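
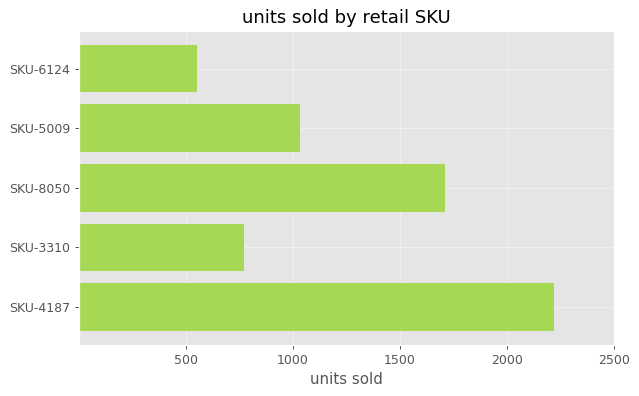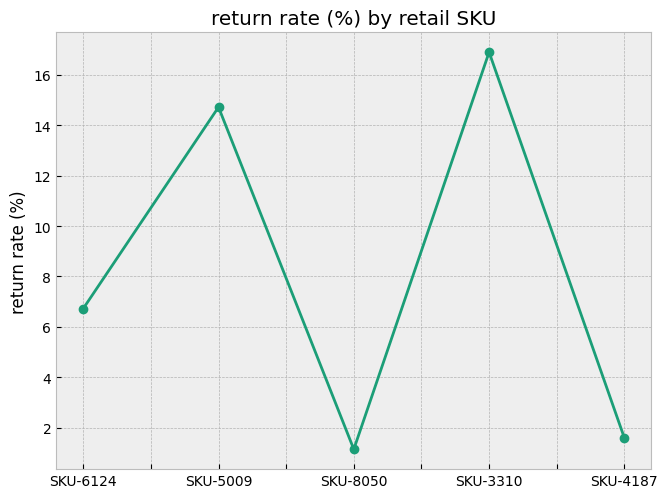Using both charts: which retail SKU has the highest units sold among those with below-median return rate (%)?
SKU-4187

Chart 2 median return rate (%) ≈ 6; below-median retail SKUs: SKU-8050, SKU-4187. Among those, SKU-4187 has the highest units sold (≈ 2000).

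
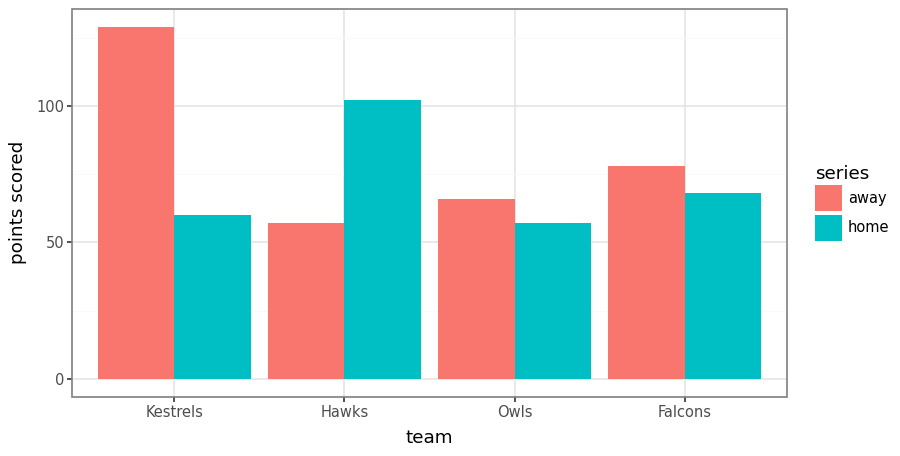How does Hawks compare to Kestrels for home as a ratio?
Hawks ≈ 100, Kestrels ≈ 60; 100/60 ≈ 1.67.

≈ 1.67×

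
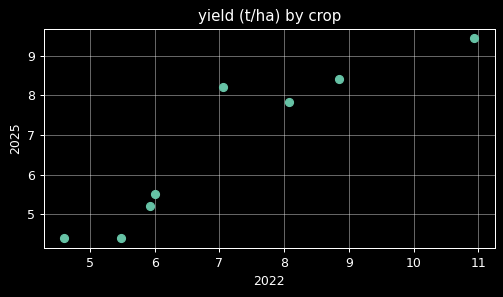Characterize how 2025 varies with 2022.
Points are positively correlated; strong (|r| ≈ 0.9).

positive, strong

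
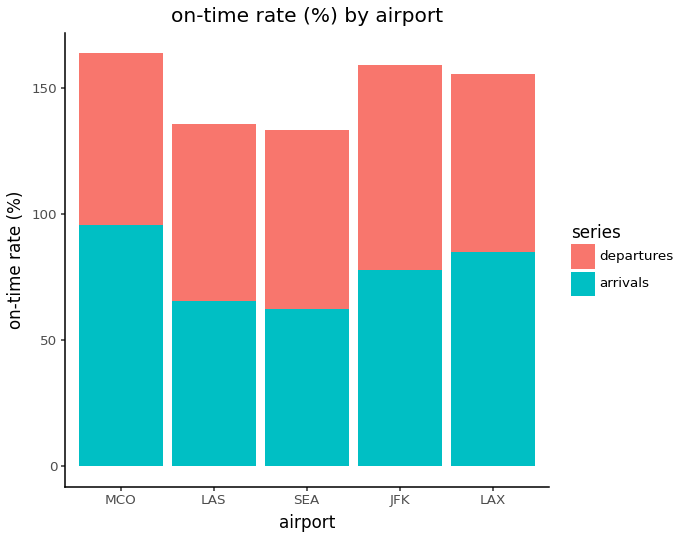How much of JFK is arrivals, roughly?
≈ 80

arrivals top ≈ 80, bottom ≈ 0; segment ≈ 80.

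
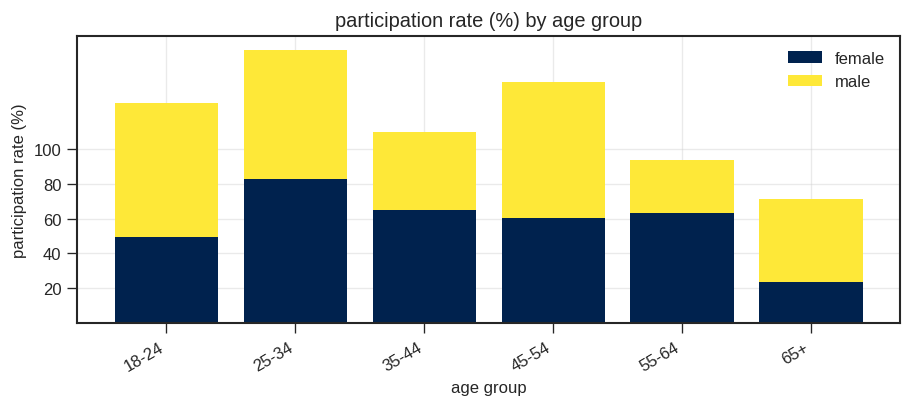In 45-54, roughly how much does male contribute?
≈ 80

male top ≈ 140, bottom ≈ 60; segment ≈ 80.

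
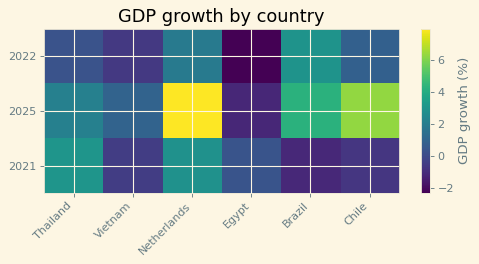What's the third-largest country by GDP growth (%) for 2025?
Top 4 for 2025: Netherlands ≈ 8, Chile ≈ 6, Brazil ≈ 4, Thailand ≈ 2.

Brazil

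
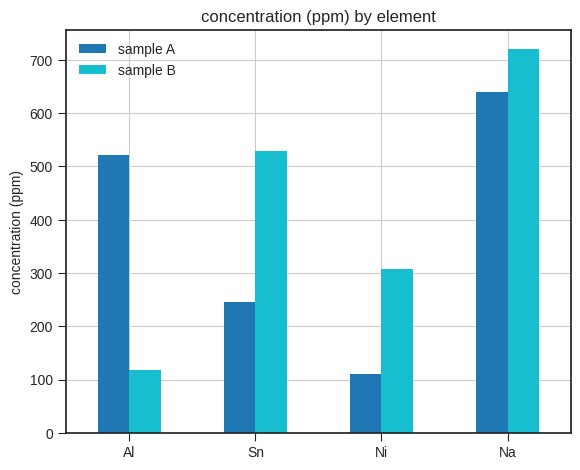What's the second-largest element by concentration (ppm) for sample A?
Al

Top 3 for sample A: Na ≈ 600, Al ≈ 500, Sn ≈ 200.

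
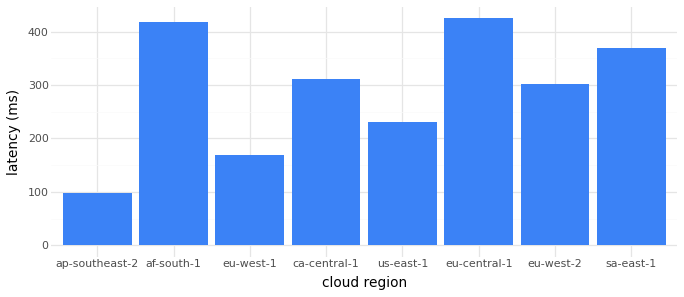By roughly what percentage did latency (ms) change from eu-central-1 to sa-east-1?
eu-central-1 ≈ 400, sa-east-1 ≈ 350; (350 − 400) / 400 ≈ -12.5%.

≈ -12.5%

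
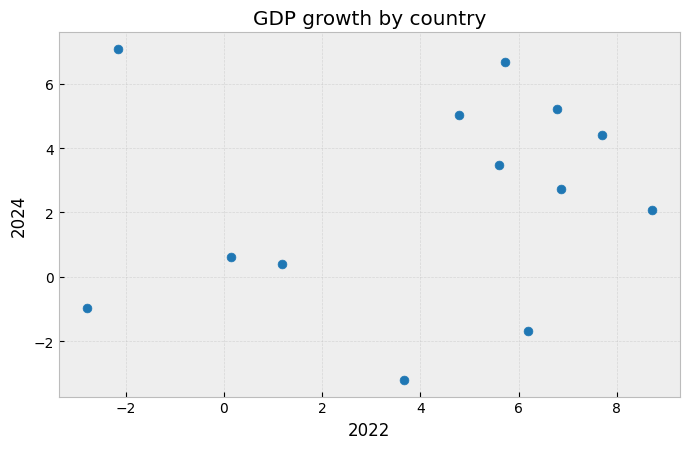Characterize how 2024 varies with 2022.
Points are roughly uncorrelated; weak (|r| ≈ 0.2).

no clear correlation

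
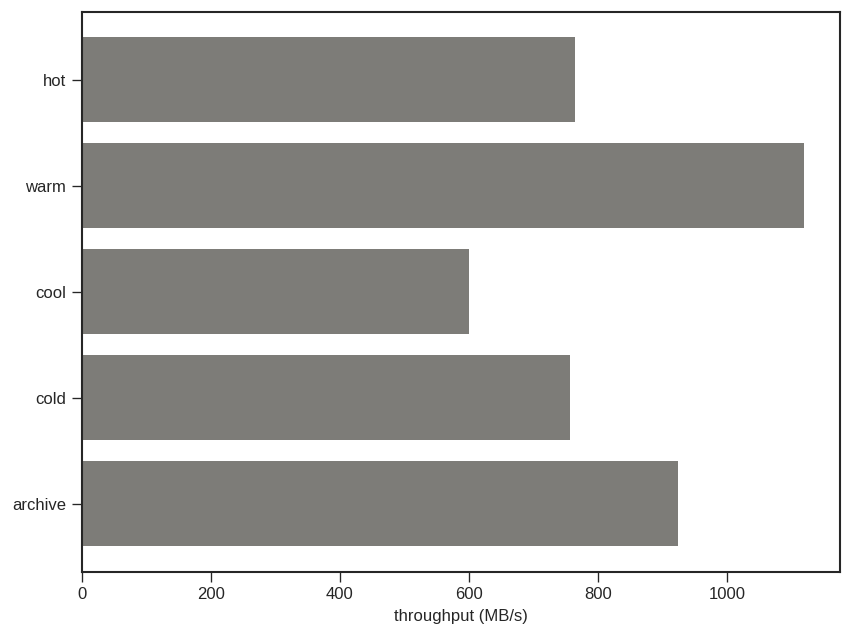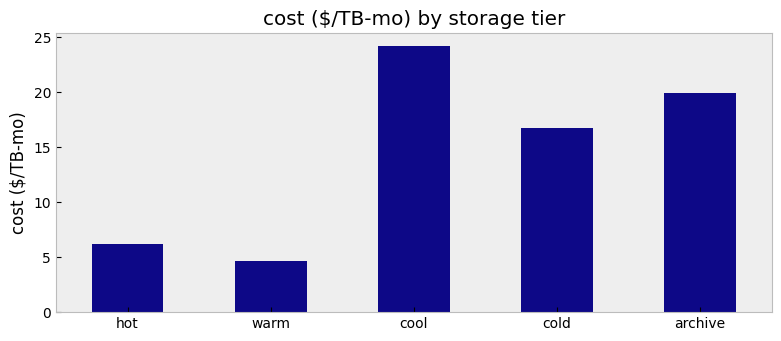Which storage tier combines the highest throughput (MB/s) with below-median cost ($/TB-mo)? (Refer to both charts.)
Chart 2 median cost ($/TB-mo) ≈ 15; below-median storage tiers: hot, warm. Among those, warm has the highest throughput (MB/s) (≈ 1200).

warm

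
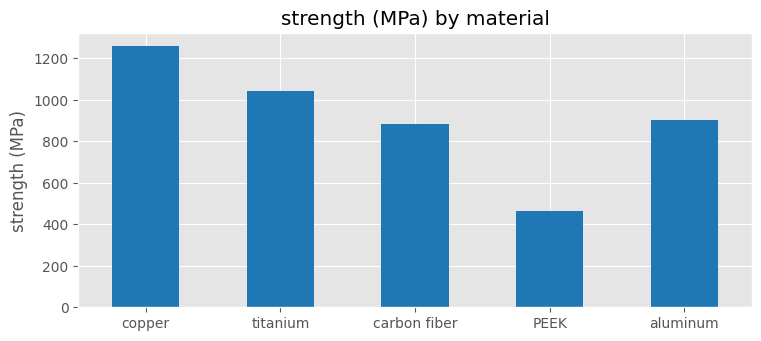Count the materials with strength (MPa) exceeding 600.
Above 600: copper, titanium, carbon fiber, aluminum.

4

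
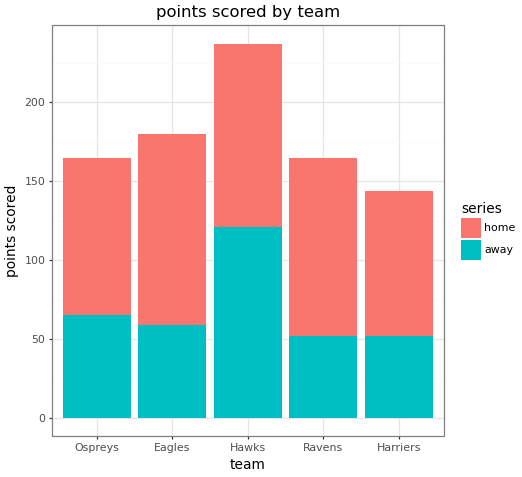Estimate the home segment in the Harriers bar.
home top ≈ 140, bottom ≈ 60; segment ≈ 80.

≈ 80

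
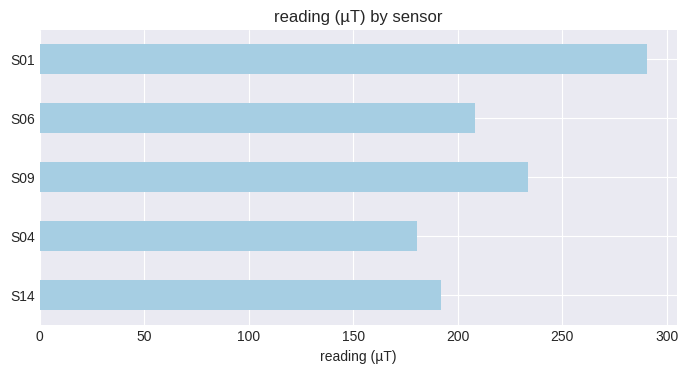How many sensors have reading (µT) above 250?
1

Above 250: S01.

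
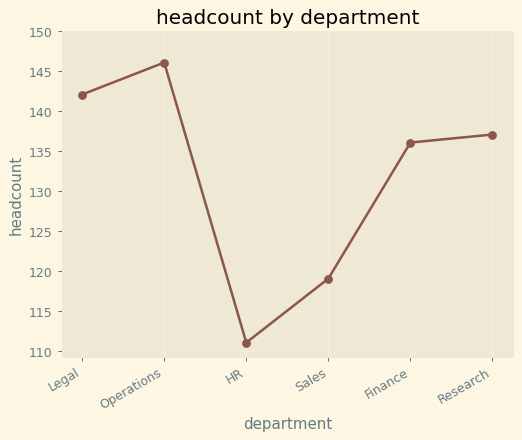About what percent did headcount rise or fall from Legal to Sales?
Legal ≈ 140, Sales ≈ 120; (120 − 140) / 140 ≈ -14.3%.

≈ -14.3%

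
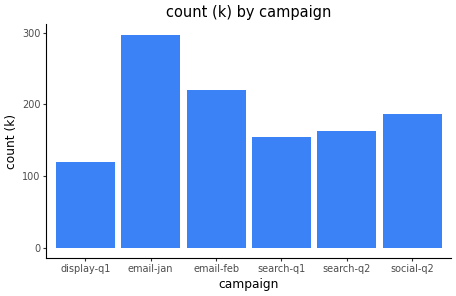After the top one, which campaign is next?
email-feb

Top 3: email-jan ≈ 300, email-feb ≈ 225, social-q2 ≈ 175.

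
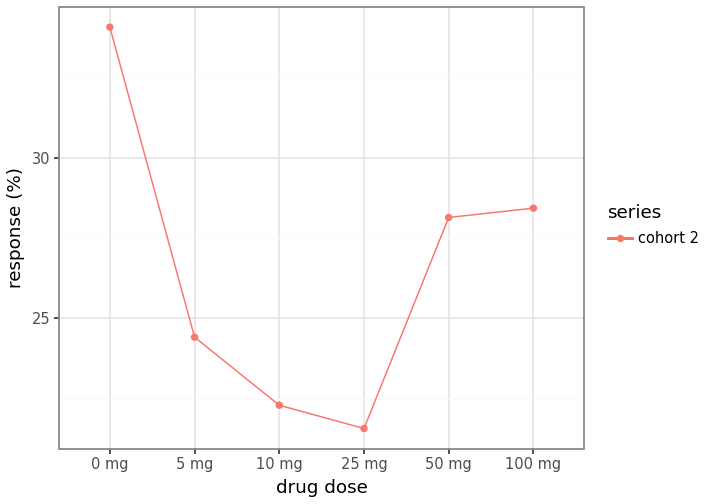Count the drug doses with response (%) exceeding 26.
Above 26: 0 mg, 50 mg, 100 mg.

3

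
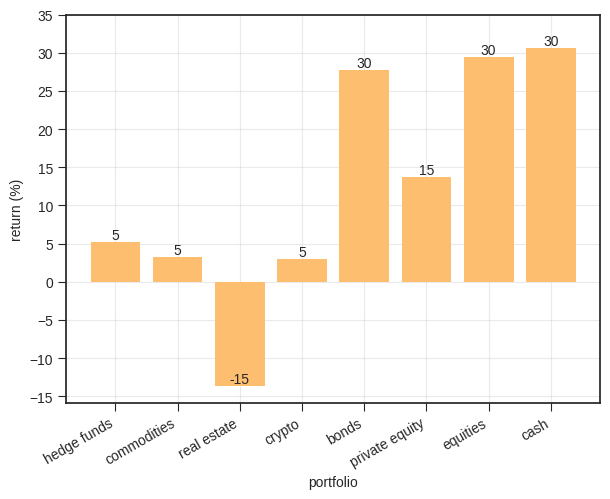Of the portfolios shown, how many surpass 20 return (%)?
Above 20: bonds, equities, cash.

3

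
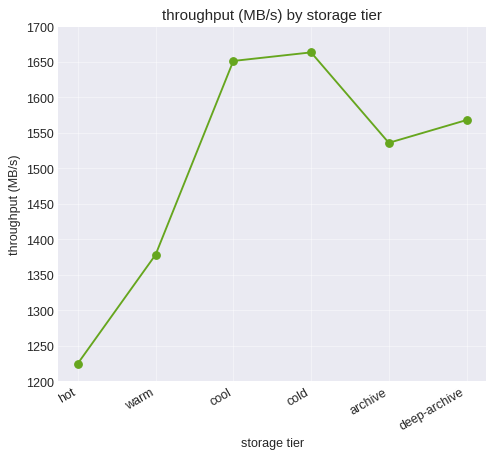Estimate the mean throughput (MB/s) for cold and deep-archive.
(1650 + 1550) / 2 ≈ 1600.

≈ 1600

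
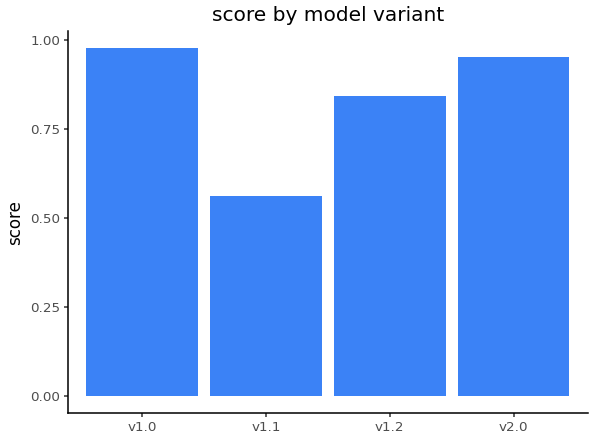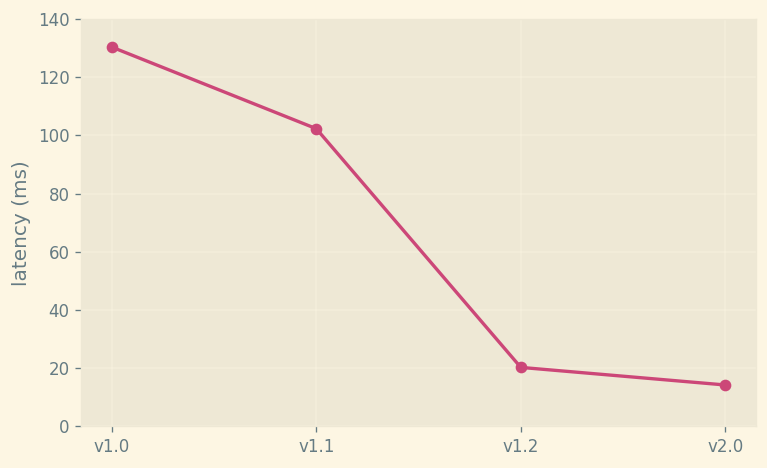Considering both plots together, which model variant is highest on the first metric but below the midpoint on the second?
Chart 2 median latency (ms) ≈ 60; below-median model variants: v1.2, v2.0. Among those, v2.0 has the highest score (≈ 1).

v2.0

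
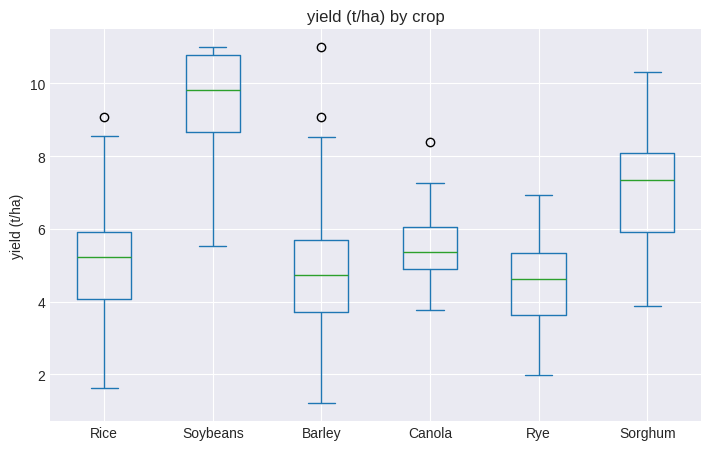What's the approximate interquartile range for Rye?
≈ 2.0

Q3 ≈ 5.5, Q1 ≈ 3.5; IQR ≈ 2.0.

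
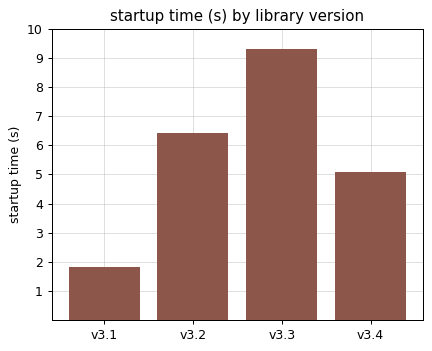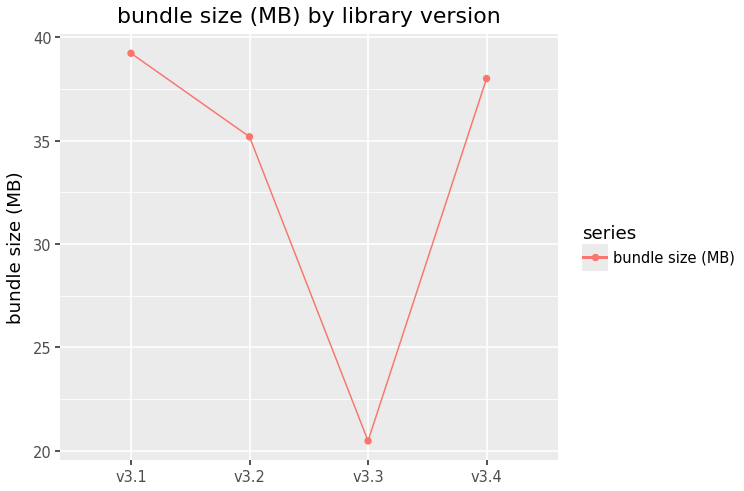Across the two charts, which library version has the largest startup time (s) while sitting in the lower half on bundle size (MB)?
v3.3

Chart 2 median bundle size (MB) ≈ 35; below-median library versions: v3.2, v3.3. Among those, v3.3 has the highest startup time (s) (≈ 9).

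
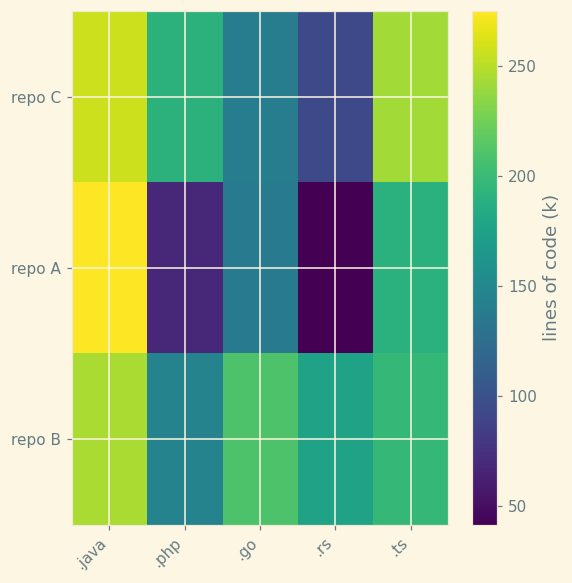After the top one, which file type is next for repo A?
.ts

Top 3 for repo A: .java ≈ 280, .ts ≈ 200, .go ≈ 140.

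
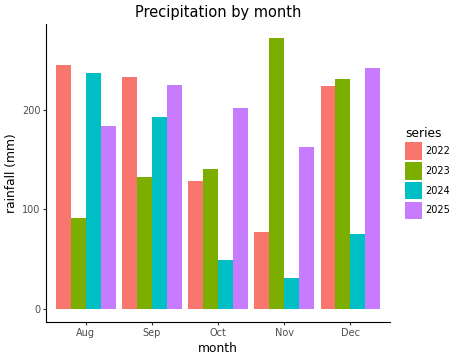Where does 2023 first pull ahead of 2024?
Oct

Sep: 2023 ≈ 125 vs 2024 ≈ 200 (not yet); Oct: 2023 ≈ 150 vs 2024 ≈ 50 (first crossover).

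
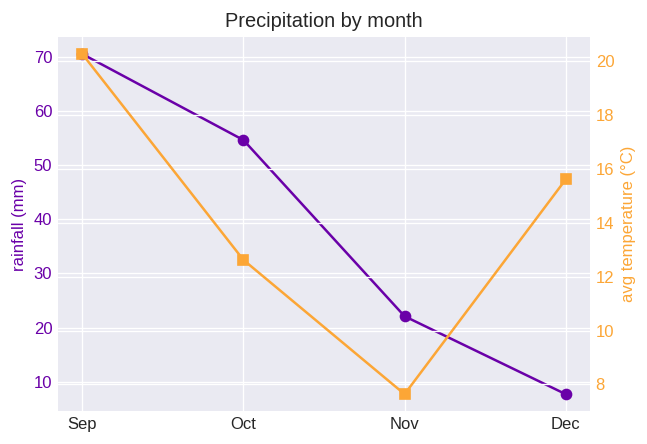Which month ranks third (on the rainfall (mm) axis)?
Nov

Top 4 (on the rainfall (mm) axis): Sep ≈ 70, Oct ≈ 50, Nov ≈ 20, Dec ≈ 10.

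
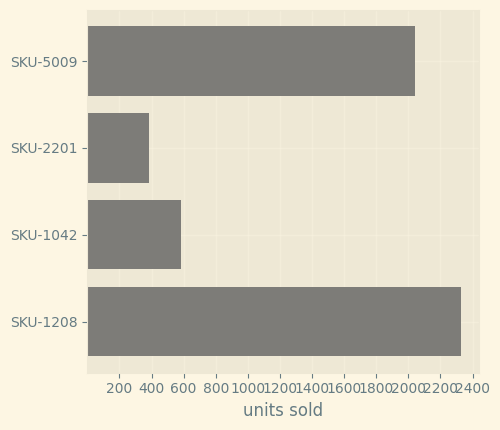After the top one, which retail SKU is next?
SKU-5009

Top 3: SKU-1208 ≈ 2400, SKU-5009 ≈ 2000, SKU-1042 ≈ 600.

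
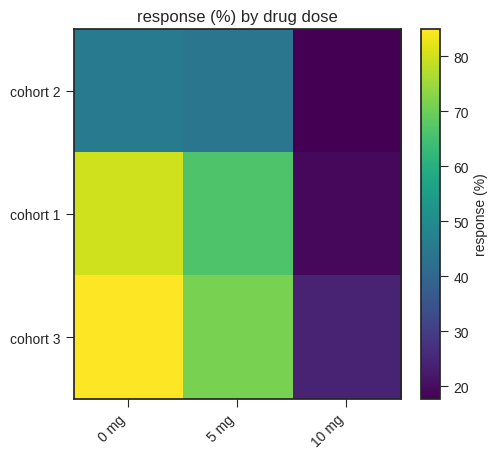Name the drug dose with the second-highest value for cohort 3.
Top 3 for cohort 3: 0 mg ≈ 80, 5 mg ≈ 70, 10 mg ≈ 20.

5 mg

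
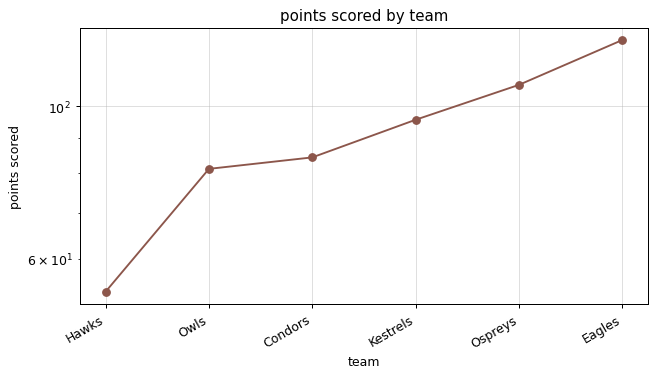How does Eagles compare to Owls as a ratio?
Eagles ≈ 120, Owls ≈ 80; 120/80 ≈ 1.5.

≈ 1.5×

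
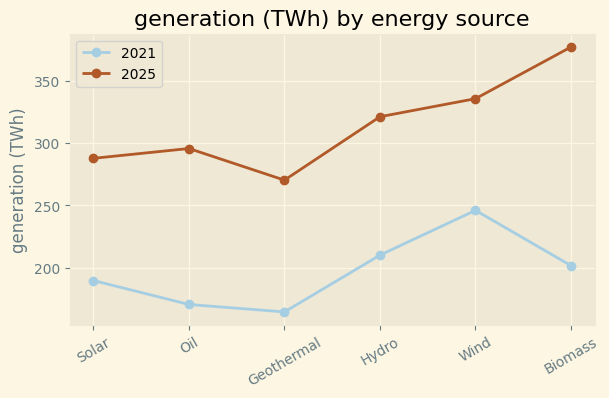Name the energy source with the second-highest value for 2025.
Wind

Top 3 for 2025: Biomass ≈ 380, Wind ≈ 340, Hydro ≈ 320.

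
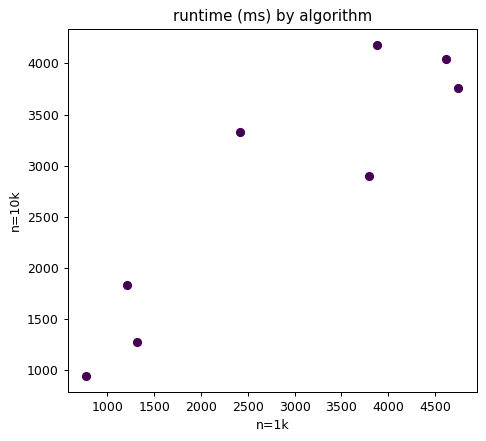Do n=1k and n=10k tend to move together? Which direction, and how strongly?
Points are positively correlated; strong (|r| ≈ 0.9).

positive, strong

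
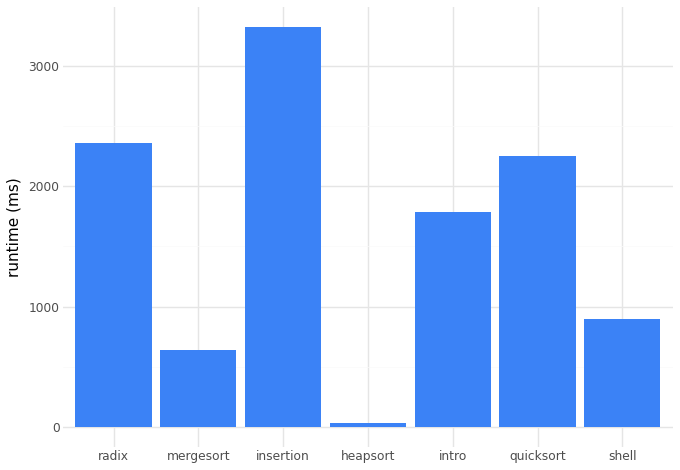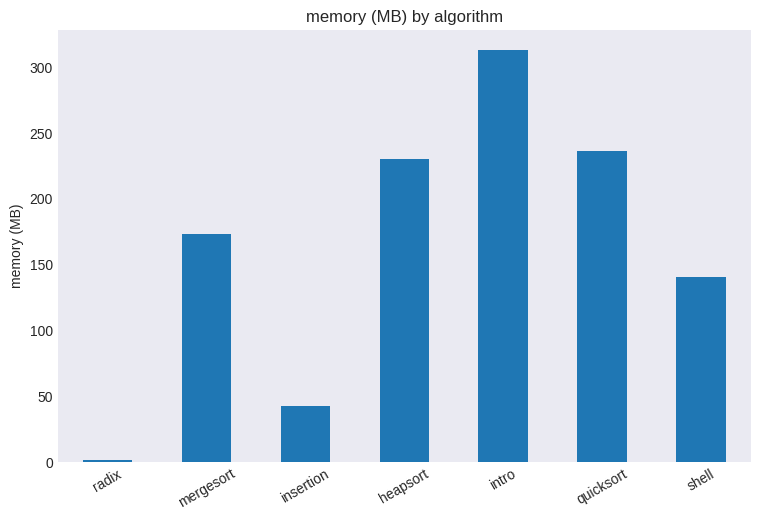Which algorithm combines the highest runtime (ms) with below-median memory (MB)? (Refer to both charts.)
insertion

Chart 2 median memory (MB) ≈ 150; below-median algorithms: radix, insertion, shell. Among those, insertion has the highest runtime (ms) (≈ 3500).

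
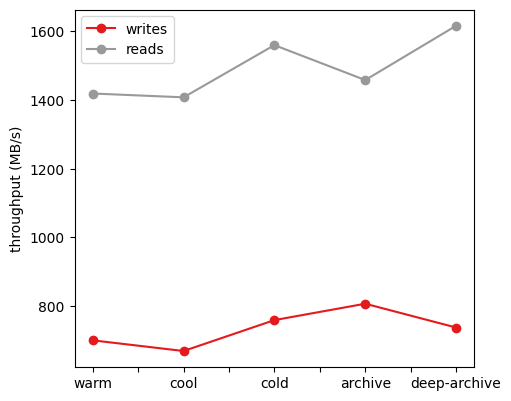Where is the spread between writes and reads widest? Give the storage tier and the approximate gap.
deep-archive: writes ≈ 700, reads ≈ 1600 → gap ≈ 900. Next-largest (cold) is only ≈ 800.

deep-archive, ≈ 900 MB/s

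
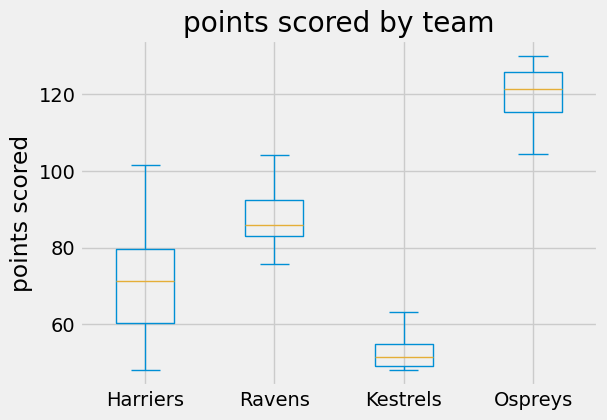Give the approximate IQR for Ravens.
≈ 10

Q3 ≈ 90, Q1 ≈ 80; IQR ≈ 10.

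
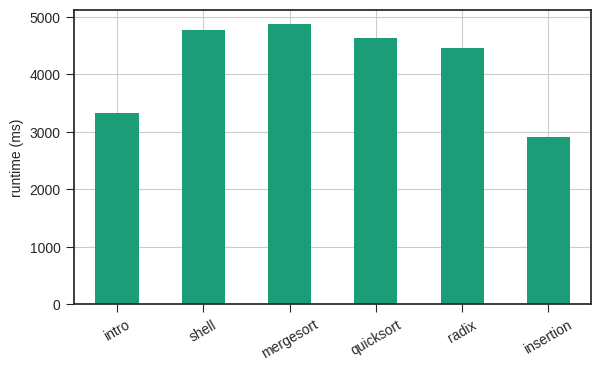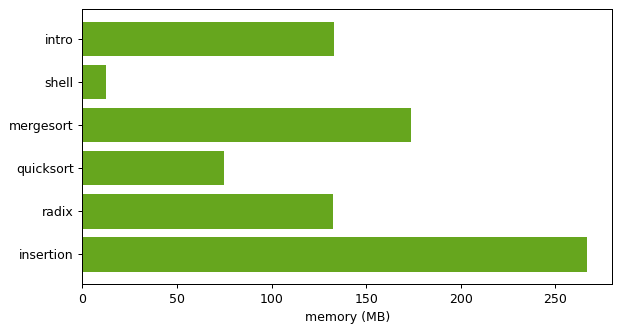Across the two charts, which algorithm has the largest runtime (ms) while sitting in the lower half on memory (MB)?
shell

Chart 2 median memory (MB) ≈ 125; below-median algorithms: shell, quicksort, radix. Among those, shell has the highest runtime (ms) (≈ 5000).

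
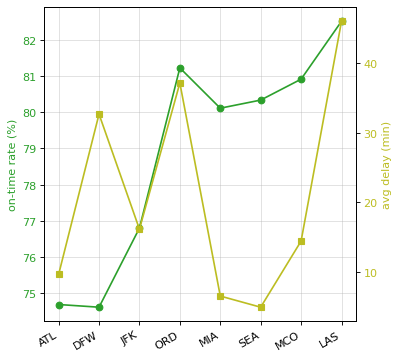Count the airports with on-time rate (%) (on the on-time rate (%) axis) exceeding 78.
5

Above 78: ORD, MIA, SEA, MCO, LAS.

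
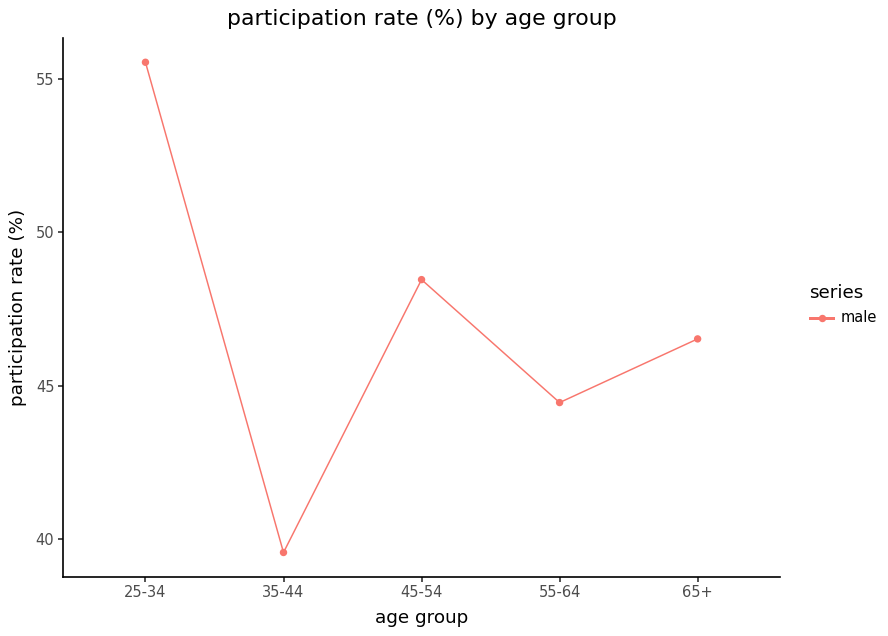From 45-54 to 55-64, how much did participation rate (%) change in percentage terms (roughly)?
45-54 ≈ 48, 55-64 ≈ 44; (44 − 48) / 48 ≈ -8.3%.

≈ -8.3%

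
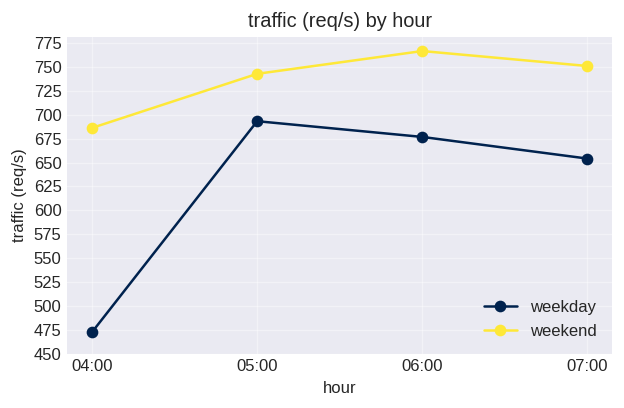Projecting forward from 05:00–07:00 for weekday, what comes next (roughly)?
Last three: 700, 675, 650 → slope ≈ -25/step → next ≈ 625.

≈ 625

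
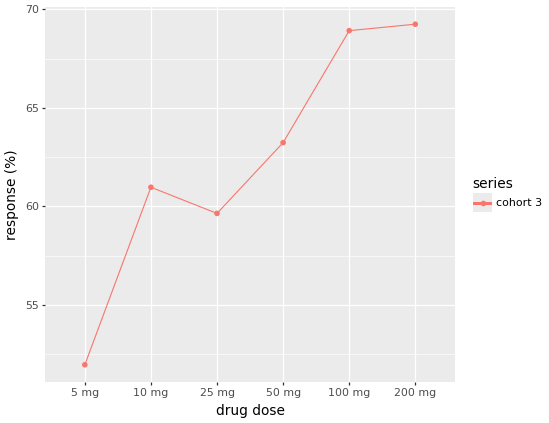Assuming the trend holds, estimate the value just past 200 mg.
Last three: 64, 68, 70 → slope ≈ 3/step → next ≈ 73.

≈ 73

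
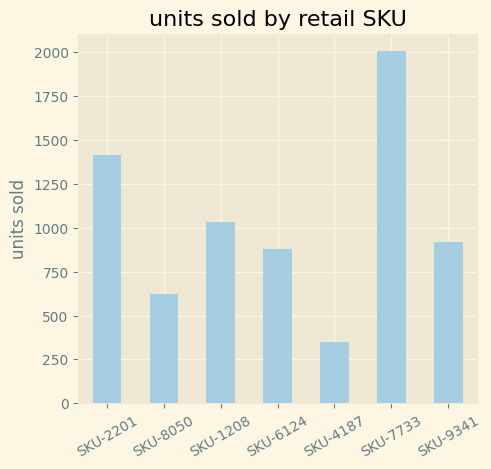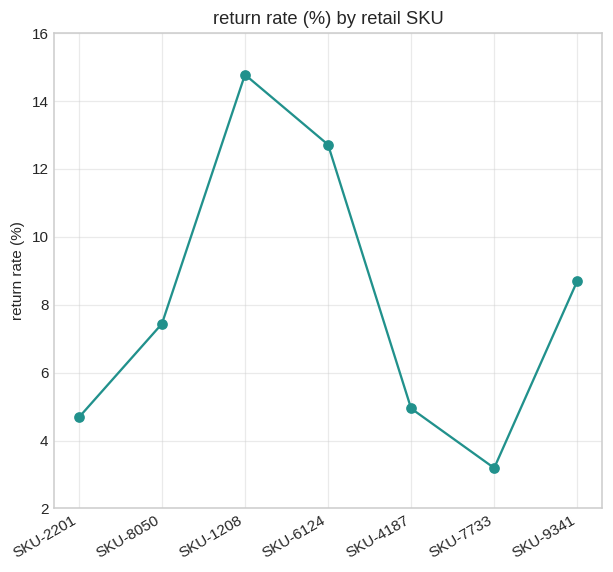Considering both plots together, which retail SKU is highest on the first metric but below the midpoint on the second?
SKU-7733

Chart 2 median return rate (%) ≈ 8; below-median retail SKUs: SKU-2201, SKU-4187, SKU-7733. Among those, SKU-7733 has the highest units sold (≈ 2000).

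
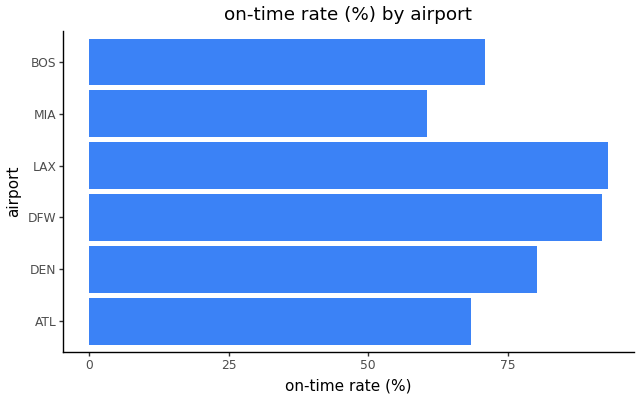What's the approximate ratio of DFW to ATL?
≈ 1.29×

DFW ≈ 90, ATL ≈ 70; 90/70 ≈ 1.29.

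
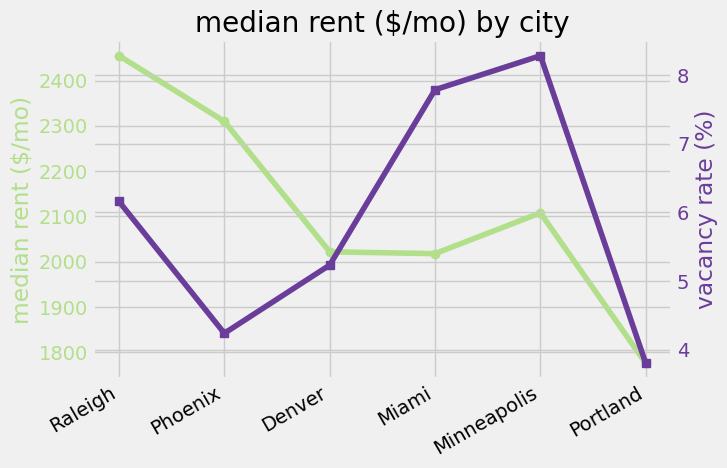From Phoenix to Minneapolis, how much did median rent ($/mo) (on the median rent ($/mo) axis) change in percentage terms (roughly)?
≈ -8.7%

Phoenix ≈ 2300, Minneapolis ≈ 2100; (2100 − 2300) / 2300 ≈ -8.7%.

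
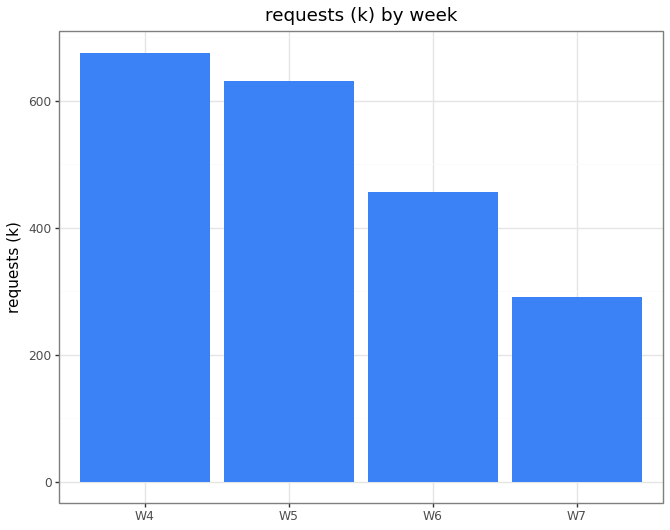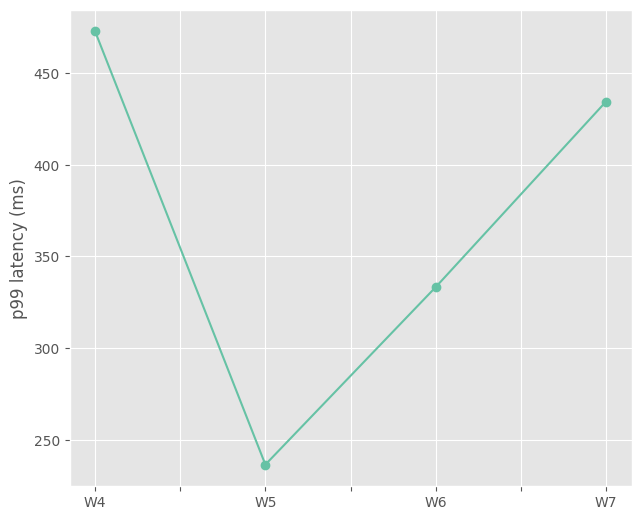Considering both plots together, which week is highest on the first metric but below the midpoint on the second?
Chart 2 median p99 latency (ms) ≈ 400; below-median weeks: W5, W6. Among those, W5 has the highest requests (k) (≈ 600).

W5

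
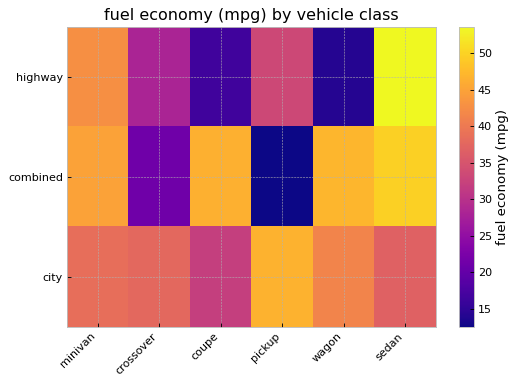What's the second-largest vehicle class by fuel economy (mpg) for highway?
Top 3 for highway: sedan ≈ 55, minivan ≈ 45, pickup ≈ 35.

minivan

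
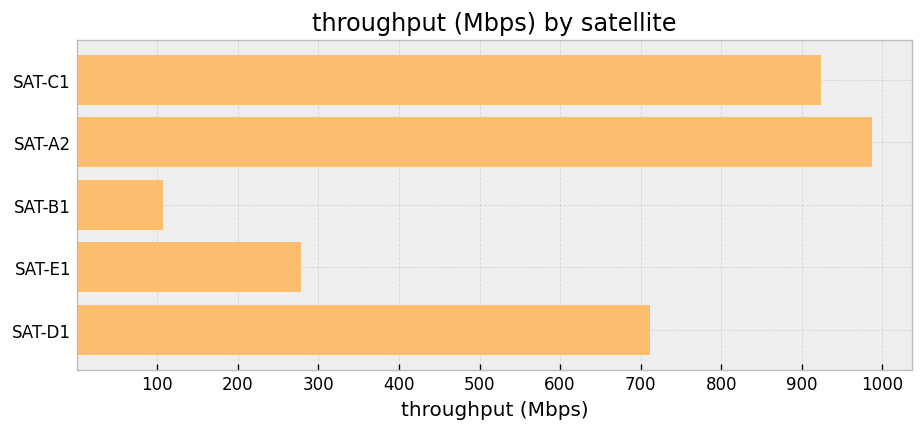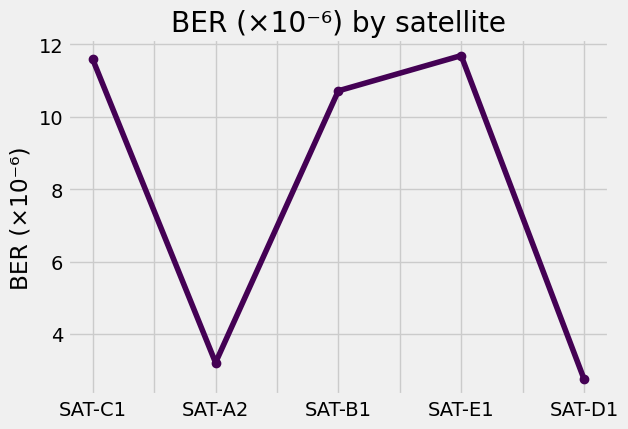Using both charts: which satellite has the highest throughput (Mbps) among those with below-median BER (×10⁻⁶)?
Chart 2 median BER (×10⁻⁶) ≈ 10; below-median satellites: SAT-A2, SAT-D1. Among those, SAT-A2 has the highest throughput (Mbps) (≈ 1000).

SAT-A2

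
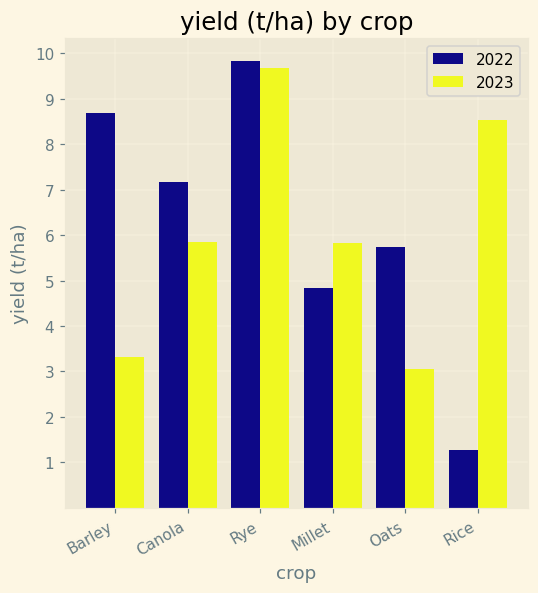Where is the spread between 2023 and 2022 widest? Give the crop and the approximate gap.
Rice, ≈ 8 t/ha

Rice: 2023 ≈ 9, 2022 ≈ 1 → gap ≈ 8. Next-largest (Barley) is only ≈ 6.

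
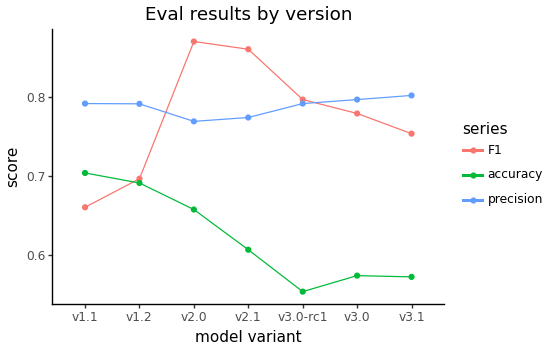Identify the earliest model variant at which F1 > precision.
v1.2: F1 ≈ 0.70 vs precision ≈ 0.80 (not yet); v2.0: F1 ≈ 0.85 vs precision ≈ 0.75 (first crossover).

v2.0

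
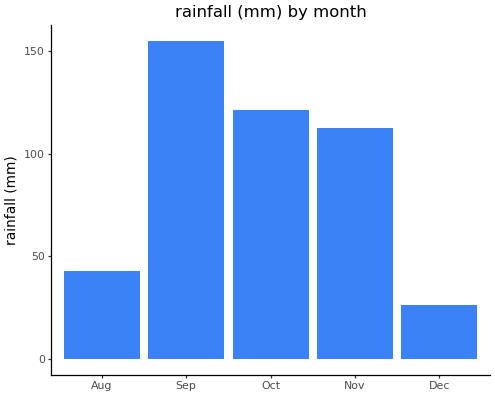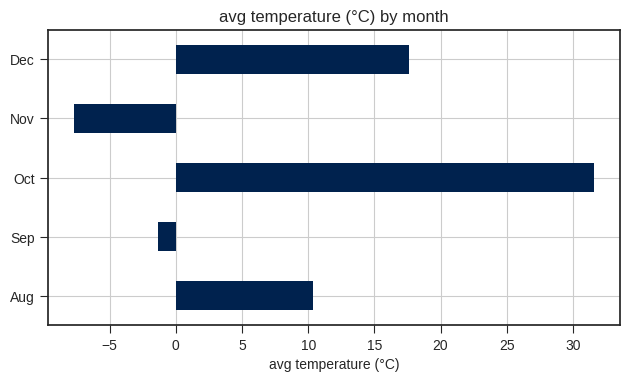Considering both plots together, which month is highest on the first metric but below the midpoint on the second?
Sep

Chart 2 median avg temperature (°C) ≈ 10; below-median months: Sep, Nov. Among those, Sep has the highest rainfall (mm) (≈ 160).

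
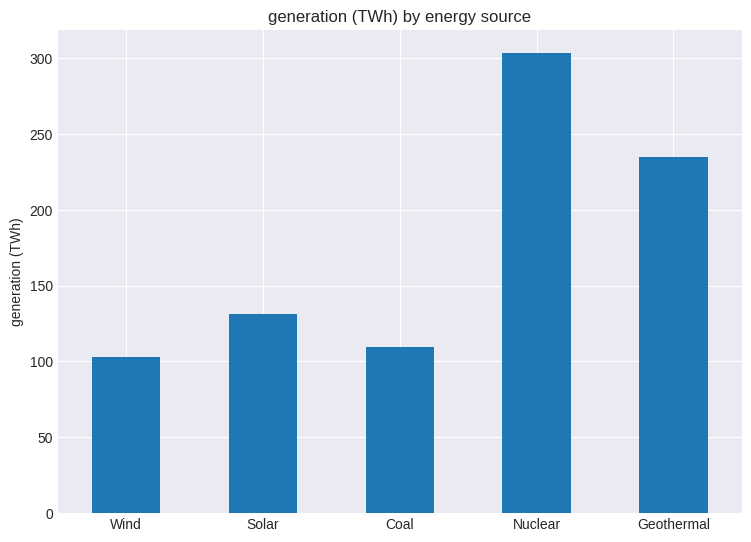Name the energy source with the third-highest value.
Solar

Top 4: Nuclear ≈ 300, Geothermal ≈ 250, Solar ≈ 150, Coal ≈ 100.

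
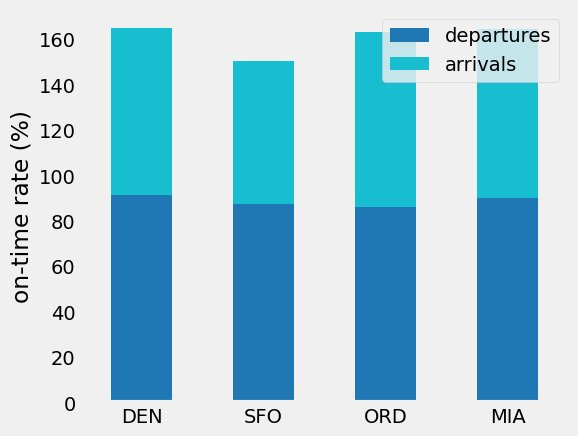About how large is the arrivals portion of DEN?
arrivals top ≈ 160, bottom ≈ 100; segment ≈ 60.

≈ 60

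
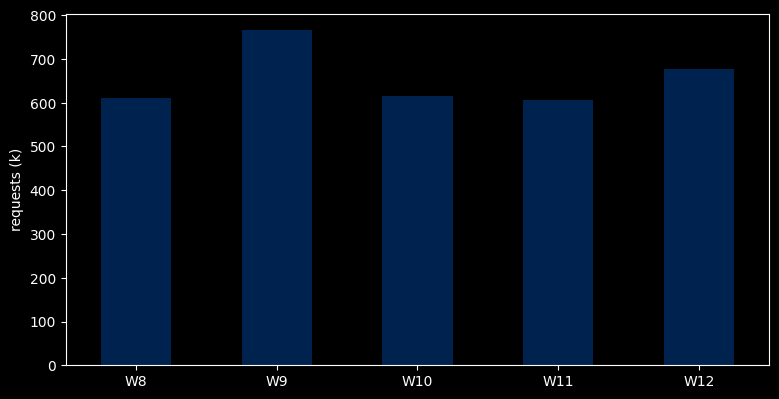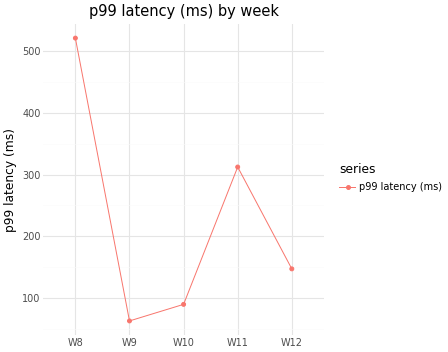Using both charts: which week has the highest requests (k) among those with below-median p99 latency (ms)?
Chart 2 median p99 latency (ms) ≈ 150; below-median weeks: W9, W10. Among those, W9 has the highest requests (k) (≈ 800).

W9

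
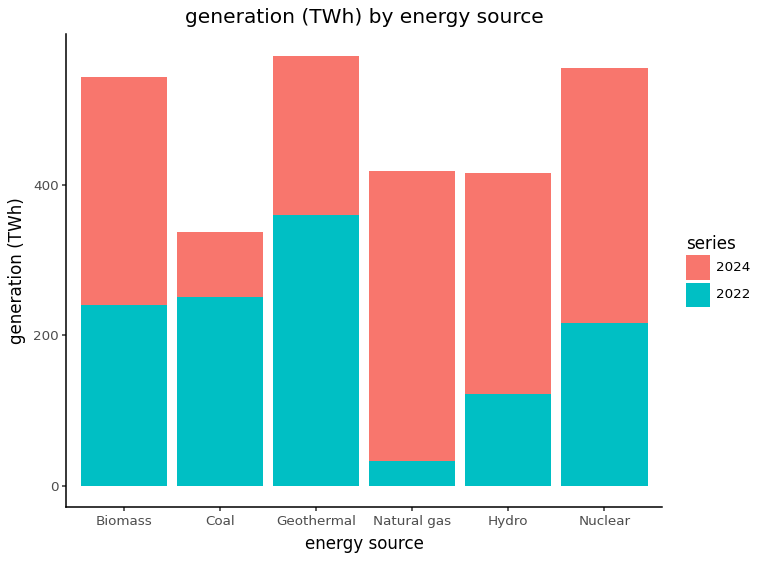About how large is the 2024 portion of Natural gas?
≈ 350

2024 top ≈ 400, bottom ≈ 50; segment ≈ 350.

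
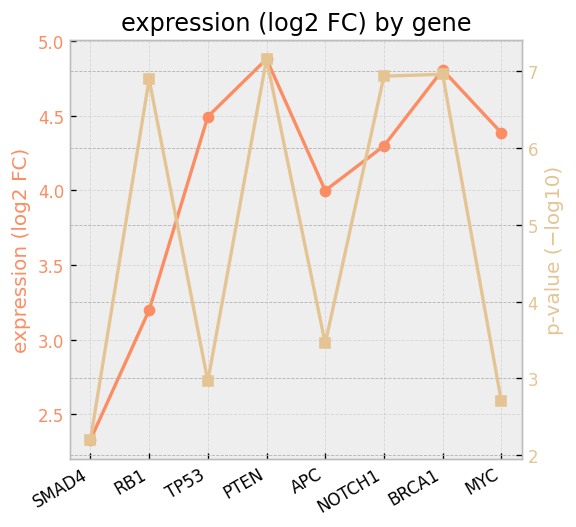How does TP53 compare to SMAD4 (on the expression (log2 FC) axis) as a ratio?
≈ 1.8×

TP53 ≈ 4.5, SMAD4 ≈ 2.5; 4.5/2.5 ≈ 1.8.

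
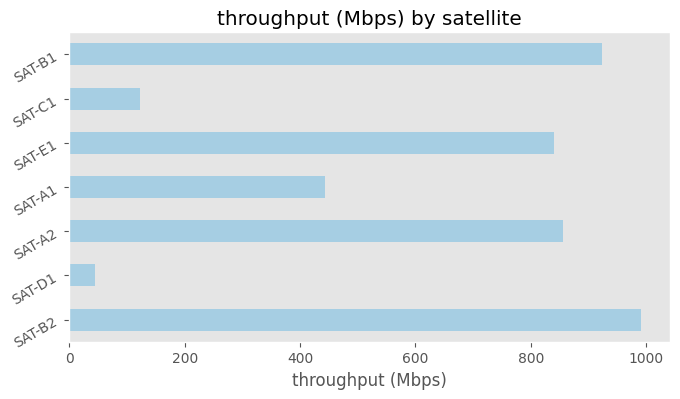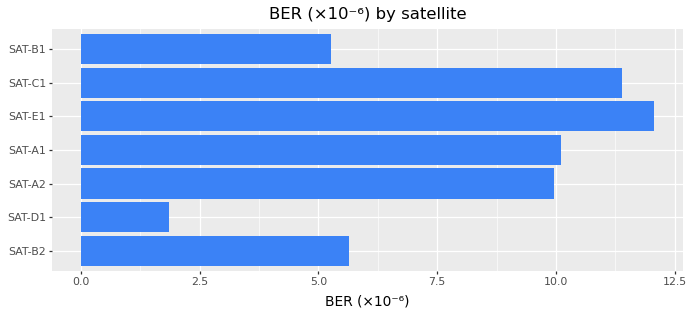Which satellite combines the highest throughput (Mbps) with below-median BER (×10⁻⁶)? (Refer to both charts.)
SAT-B2

Chart 2 median BER (×10⁻⁶) ≈ 10; below-median satellites: SAT-B2, SAT-D1, SAT-B1. Among those, SAT-B2 has the highest throughput (Mbps) (≈ 1000).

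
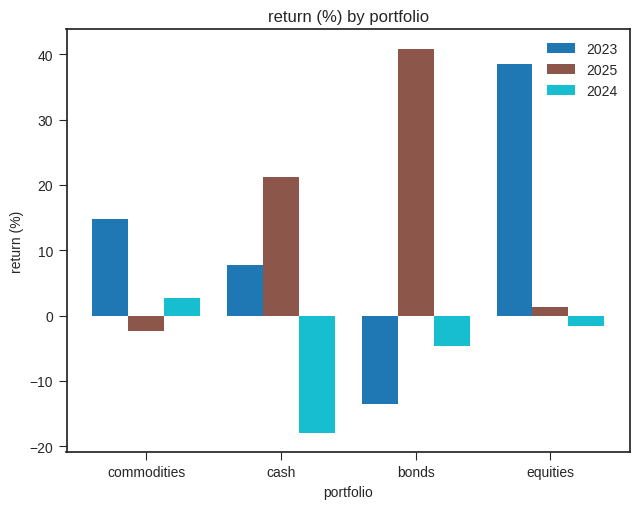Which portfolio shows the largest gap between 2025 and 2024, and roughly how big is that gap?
bonds: 2025 ≈ 40, 2024 ≈ -5 → gap ≈ 45. Next-largest (cash) is only ≈ 40.

bonds, ≈ 45 %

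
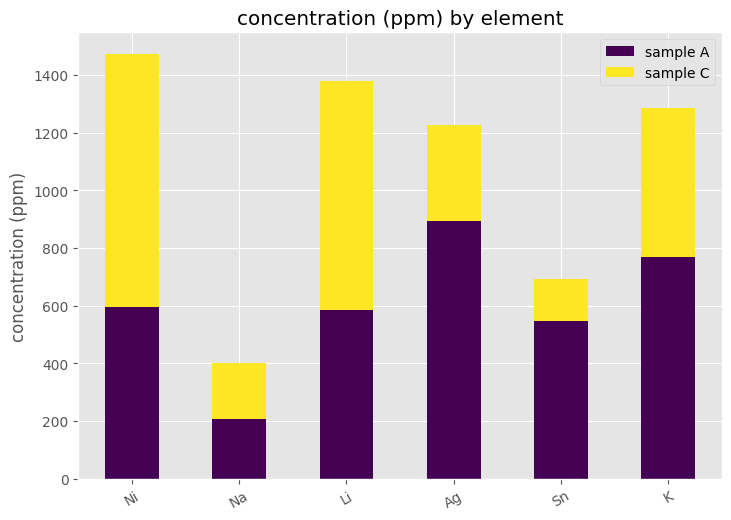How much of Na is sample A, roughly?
sample A top ≈ 200, bottom ≈ 0; segment ≈ 200.

≈ 200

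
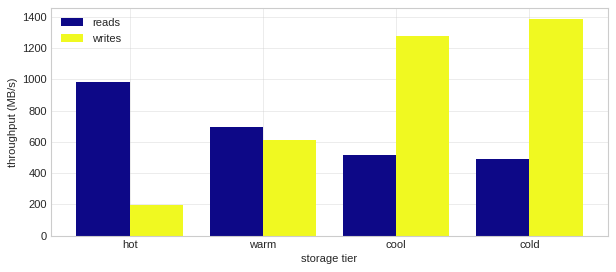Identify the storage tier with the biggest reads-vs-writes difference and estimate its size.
cold: reads ≈ 400, writes ≈ 1400 → gap ≈ 1000. Next-largest (hot) is only ≈ 800.

cold, ≈ 1000 MB/s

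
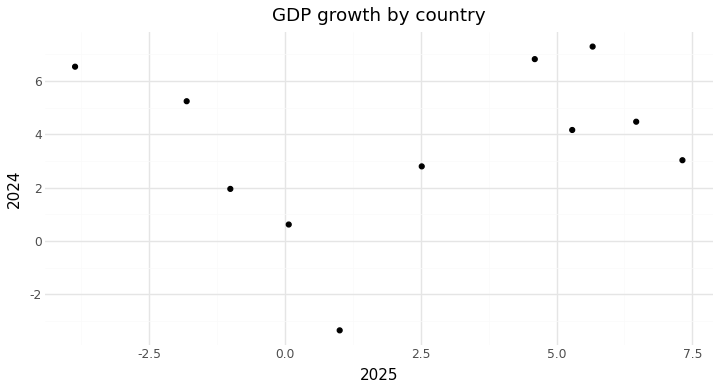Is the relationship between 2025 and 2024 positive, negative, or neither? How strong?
Points are roughly uncorrelated; weak (|r| ≈ 0.2).

no clear correlation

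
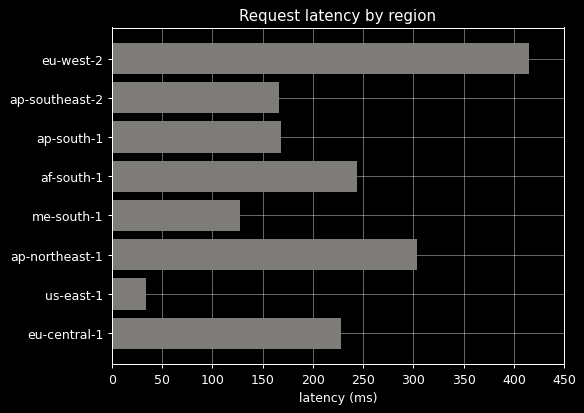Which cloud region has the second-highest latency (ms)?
ap-northeast-1

Top 3: eu-west-2 ≈ 400, ap-northeast-1 ≈ 300, af-south-1 ≈ 250.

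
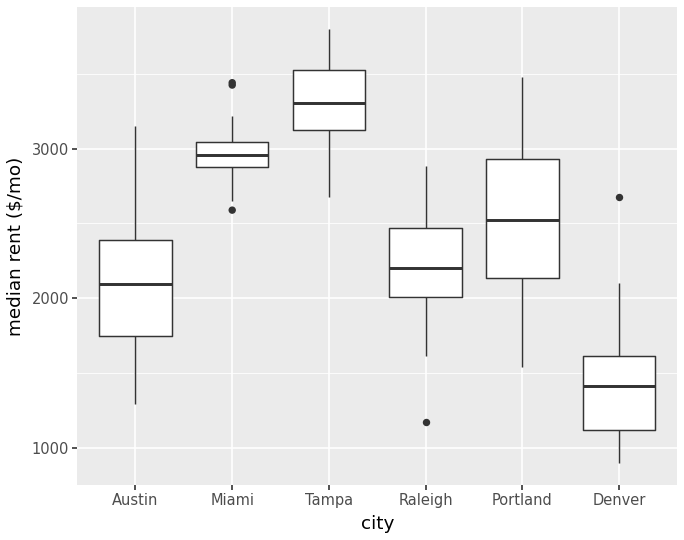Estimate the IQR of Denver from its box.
Q3 ≈ 1600, Q1 ≈ 1200; IQR ≈ 400.

≈ 400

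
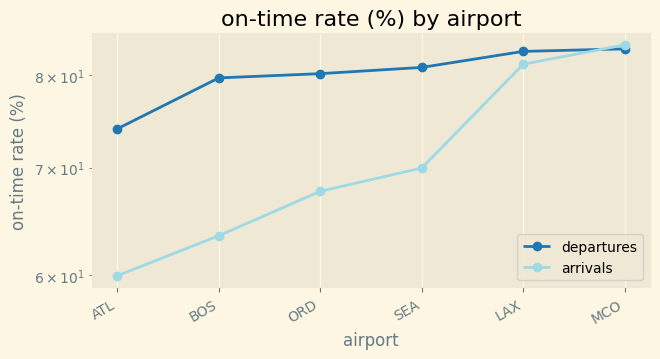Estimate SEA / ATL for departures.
SEA ≈ 80, ATL ≈ 74; 80/74 ≈ 1.08.

≈ 1.08×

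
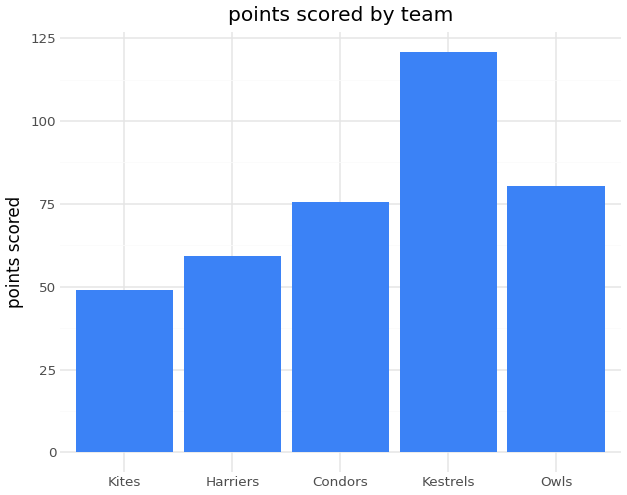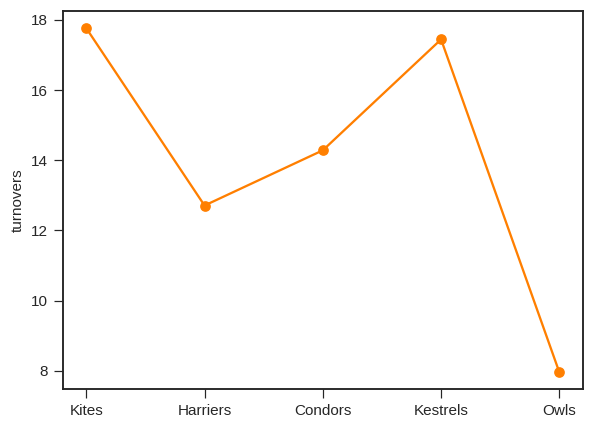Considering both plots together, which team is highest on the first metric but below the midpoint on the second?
Owls

Chart 2 median turnovers ≈ 14; below-median teams: Harriers, Owls. Among those, Owls has the highest points scored (≈ 80).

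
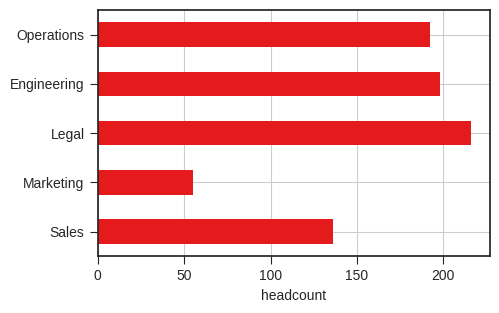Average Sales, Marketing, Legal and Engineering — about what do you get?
≈ 155

(140 + 60 + 220 + 200) / 4 ≈ 155.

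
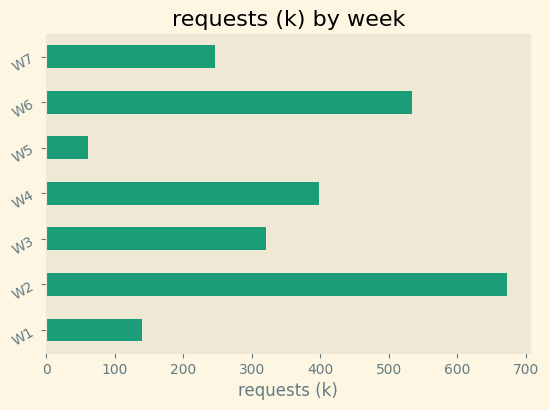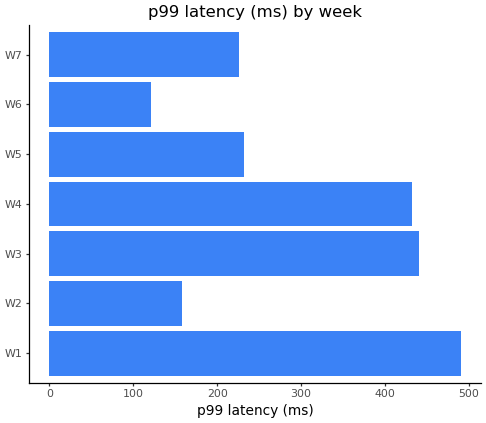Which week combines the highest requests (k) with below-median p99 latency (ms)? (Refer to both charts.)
W2

Chart 2 median p99 latency (ms) ≈ 250; below-median weeks: W2, W6, W7. Among those, W2 has the highest requests (k) (≈ 700).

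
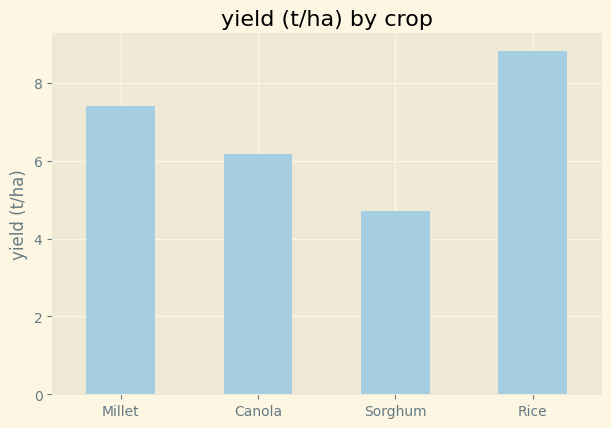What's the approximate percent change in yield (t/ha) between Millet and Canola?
Millet ≈ 7, Canola ≈ 6; (6 − 7) / 7 ≈ -14.3%.

≈ -14.3%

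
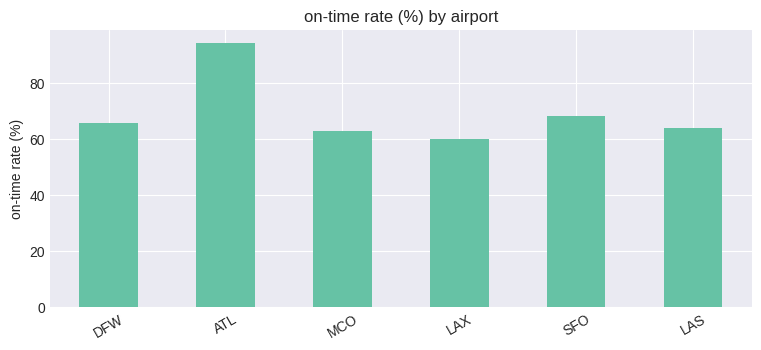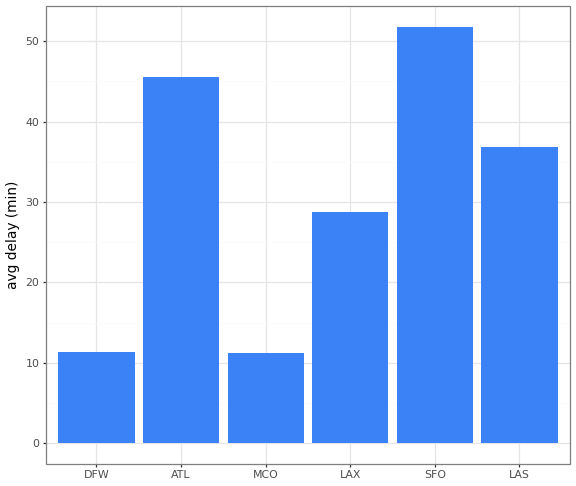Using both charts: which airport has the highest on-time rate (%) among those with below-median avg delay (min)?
DFW

Chart 2 median avg delay (min) ≈ 35; below-median airports: DFW, MCO, LAX. Among those, DFW has the highest on-time rate (%) (≈ 70).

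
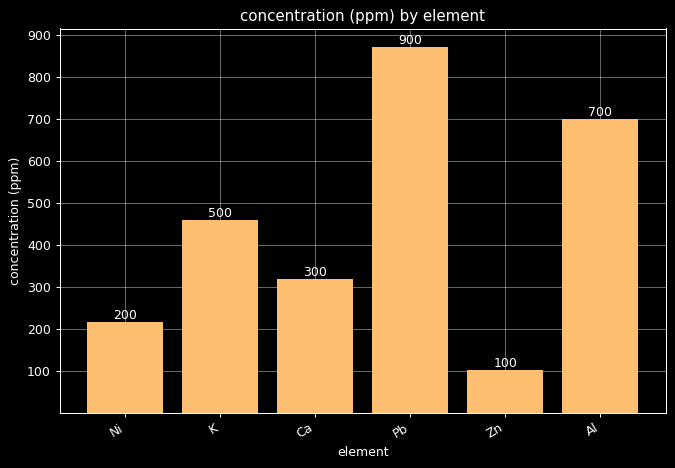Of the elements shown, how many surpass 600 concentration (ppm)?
Above 600: Pb, Al.

2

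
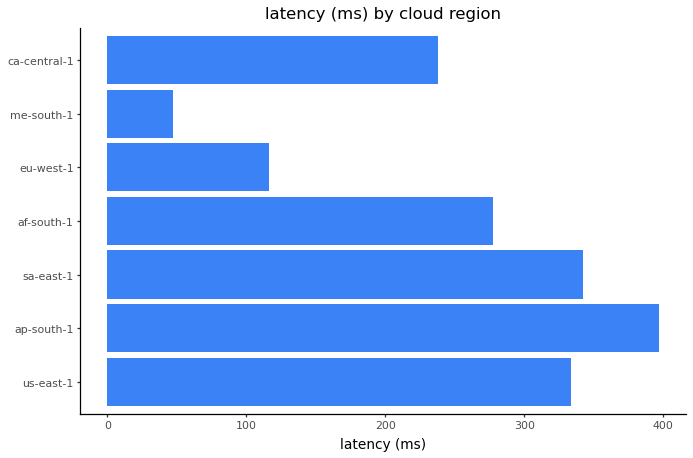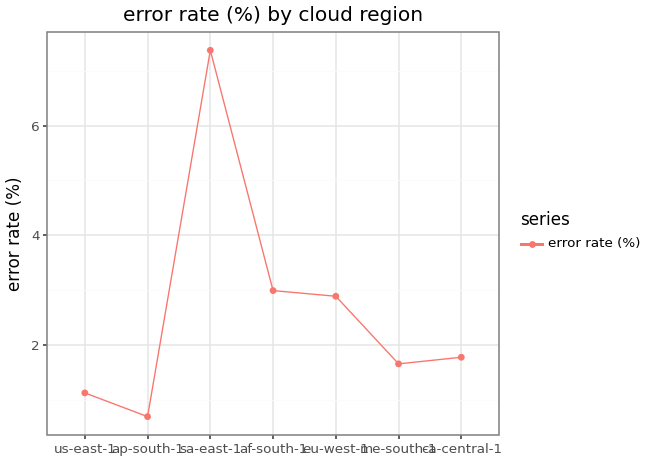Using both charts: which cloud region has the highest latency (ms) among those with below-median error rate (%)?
ap-south-1

Chart 2 median error rate (%) ≈ 2; below-median cloud regions: us-east-1, ap-south-1, me-south-1. Among those, ap-south-1 has the highest latency (ms) (≈ 400).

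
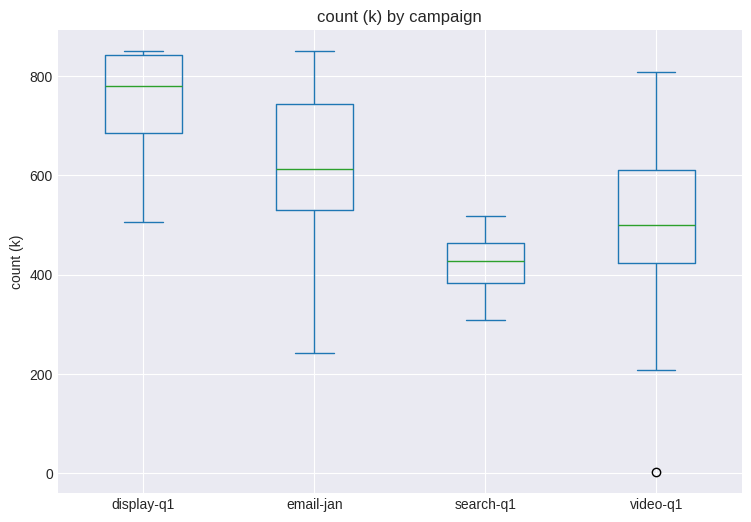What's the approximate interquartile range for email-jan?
Q3 ≈ 750, Q1 ≈ 550; IQR ≈ 200.

≈ 200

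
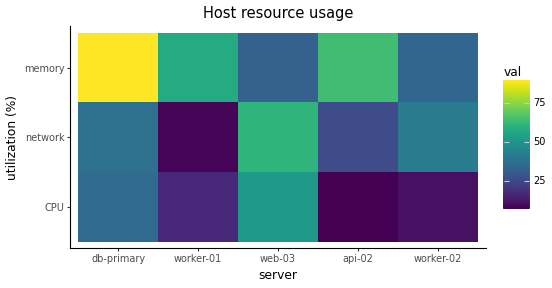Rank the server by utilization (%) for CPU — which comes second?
db-primary

Top 3 for CPU: web-03 ≈ 50, db-primary ≈ 40, worker-01 ≈ 20.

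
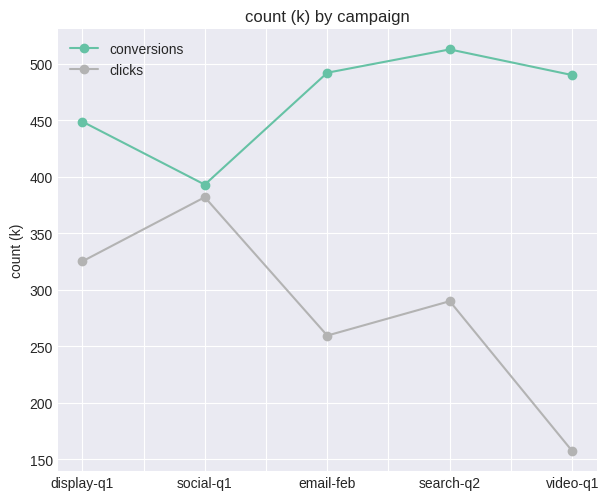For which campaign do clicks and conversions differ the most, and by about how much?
video-q1, ≈ 350 k

video-q1: clicks ≈ 150, conversions ≈ 500 → gap ≈ 350. Next-largest (email-feb) is only ≈ 250.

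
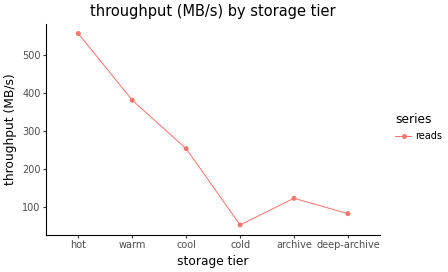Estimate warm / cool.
≈ 1.6×

warm ≈ 400, cool ≈ 250; 400/250 ≈ 1.6.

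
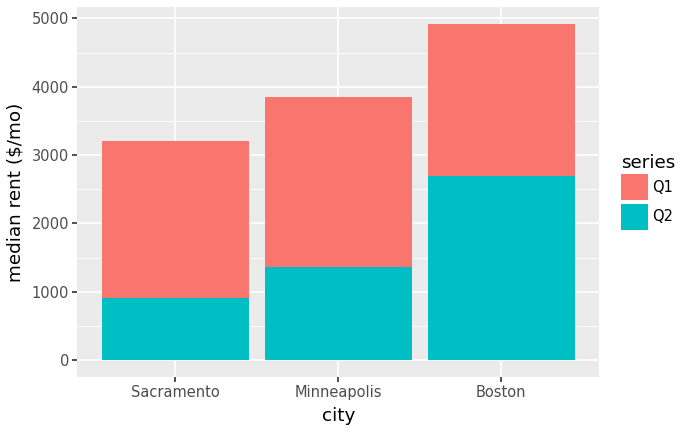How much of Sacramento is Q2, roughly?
Q2 top ≈ 1000, bottom ≈ 0; segment ≈ 1000.

≈ 1000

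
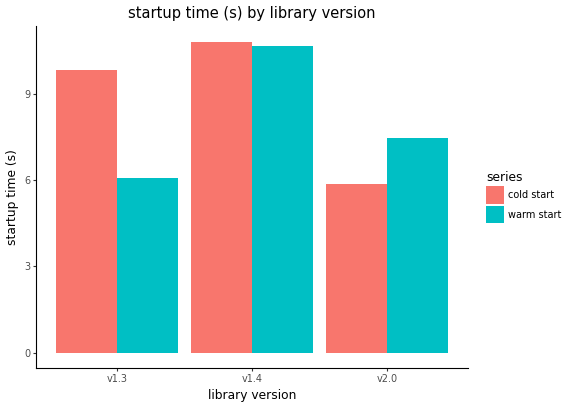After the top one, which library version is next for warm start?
v2.0

Top 3 for warm start: v1.4 ≈ 11, v2.0 ≈ 7, v1.3 ≈ 6.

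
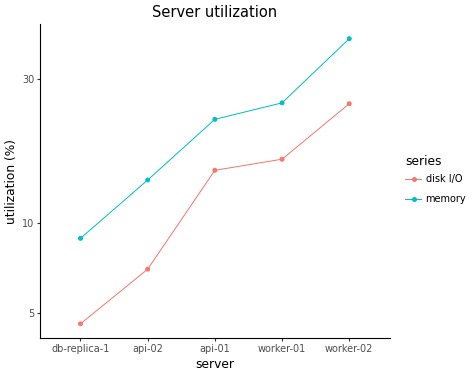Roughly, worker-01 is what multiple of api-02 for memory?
≈ 1.67×

worker-01 ≈ 25, api-02 ≈ 15; 25/15 ≈ 1.67.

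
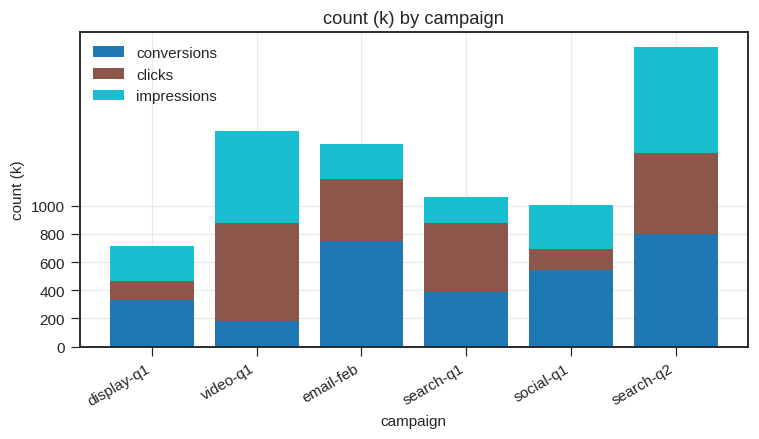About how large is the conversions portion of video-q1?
≈ 200

conversions top ≈ 200, bottom ≈ 0; segment ≈ 200.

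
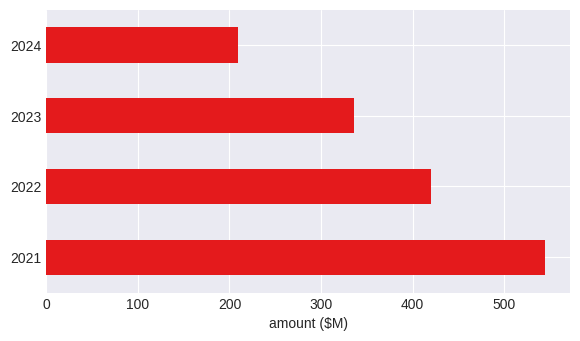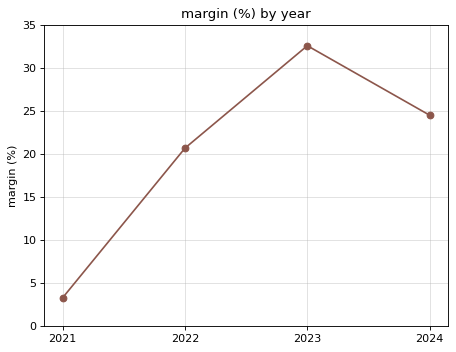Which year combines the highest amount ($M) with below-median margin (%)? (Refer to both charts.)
Chart 2 median margin (%) ≈ 25; below-median years: 2021, 2022. Among those, 2021 has the highest amount ($M) (≈ 550).

2021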